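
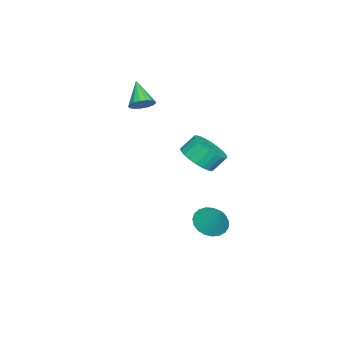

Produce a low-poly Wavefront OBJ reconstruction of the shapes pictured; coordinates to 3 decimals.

v 1.13 2.23 1.591
v 1.854 1.821 2.217
v 1.493 2.401 3.014
v 0.77 2.81 2.389
v 2.05 2.144 2.07
v 1.689 2.724 2.867
v 2.106 2.481 1.85
v 1.745 3.061 2.648
v 2.014 2.779 1.591
v 1.653 3.359 2.389
v 1.787 2.994 1.332
v 1.426 3.574 2.13
v 1.46 3.092 1.113
v 1.099 3.673 1.91
v 1.083 3.06 0.966
v 0.722 3.64 1.763
v 0.713 2.9 0.915
v 0.353 3.481 1.712
v 0.407 2.639 0.966
v 0.046 3.219 1.763
v 0.211 2.316 1.113
v -0.15 2.896 1.91
v 0.155 1.979 1.332
v -0.206 2.559 2.13
v 0.247 1.681 1.591
v -0.114 2.261 2.389
v 0.474 1.466 1.85
v 0.113 2.046 2.648
v 0.801 1.367 2.07
v 0.44 1.948 2.867
v 1.178 1.4 2.217
v 0.817 1.98 3.014
v 1.547 1.559 2.268
v 1.187 2.14 3.065
v -2.874 -2.034 2.73
v -2.364 -1.966 3.234
v -3.886 -2.726 3.85
v -2.541 -1.671 3.255
v -2.795 -1.459 3.157
v -3.067 -1.38 2.961
v -3.295 -1.45 2.712
v -3.426 -1.653 2.467
v -3.431 -1.944 2.283
v -3.309 -2.256 2.201
v -3.087 -2.517 2.24
v -2.816 -2.667 2.392
v -2.559 -2.672 2.621
v -2.374 -2.531 2.875
v -2.303 -2.276 3.096
v -0.757 2.363 -3.91
v -0.03 1.707 -3.875
v -0.083 3.177 -2.63
v 0.12 1.986 -4.132
v 0.118 2.33 -4.35
v -0.036 2.68 -4.492
v -0.314 2.975 -4.533
v -0.668 3.164 -4.467
v -1.038 3.215 -4.304
v -1.36 3.118 -4.073
v -1.577 2.891 -3.814
v -1.653 2.572 -3.571
v -1.573 2.217 -3.387
v -1.353 1.888 -3.293
v -1.029 1.64 -3.306
v -0.659 1.518 -3.424
v -0.305 1.541 -3.625
f 2 1 5
f 2 5 3
f 3 5 6
f 3 6 4
f 5 1 7
f 5 7 6
f 6 7 8
f 6 8 4
f 7 1 9
f 7 9 8
f 8 9 10
f 8 10 4
f 9 1 11
f 9 11 10
f 10 11 12
f 10 12 4
f 11 1 13
f 11 13 12
f 12 13 14
f 12 14 4
f 13 1 15
f 13 15 14
f 14 15 16
f 14 16 4
f 15 1 17
f 15 17 16
f 16 17 18
f 16 18 4
f 17 1 19
f 17 19 18
f 18 19 20
f 18 20 4
f 19 1 21
f 19 21 20
f 20 21 22
f 20 22 4
f 21 1 23
f 21 23 22
f 22 23 24
f 22 24 4
f 23 1 25
f 23 25 24
f 24 25 26
f 24 26 4
f 25 1 27
f 25 27 26
f 26 27 28
f 26 28 4
f 27 1 29
f 27 29 28
f 28 29 30
f 28 30 4
f 29 1 31
f 29 31 30
f 30 31 32
f 30 32 4
f 31 1 33
f 31 33 32
f 32 33 34
f 32 34 4
f 33 1 2
f 33 2 34
f 34 2 3
f 34 3 4
f 36 35 38
f 36 38 37
f 38 35 39
f 38 39 37
f 39 35 40
f 39 40 37
f 40 35 41
f 40 41 37
f 41 35 42
f 41 42 37
f 42 35 43
f 42 43 37
f 43 35 44
f 43 44 37
f 44 35 45
f 44 45 37
f 45 35 46
f 45 46 37
f 46 35 47
f 46 47 37
f 47 35 48
f 47 48 37
f 48 35 49
f 48 49 37
f 49 35 36
f 49 36 37
f 51 50 53
f 51 53 52
f 53 50 54
f 53 54 52
f 54 50 55
f 54 55 52
f 55 50 56
f 55 56 52
f 56 50 57
f 56 57 52
f 57 50 58
f 57 58 52
f 58 50 59
f 58 59 52
f 59 50 60
f 59 60 52
f 60 50 61
f 60 61 52
f 61 50 62
f 61 62 52
f 62 50 63
f 62 63 52
f 63 50 64
f 63 64 52
f 64 50 65
f 64 65 52
f 65 50 66
f 65 66 52
f 66 50 51
f 66 51 52



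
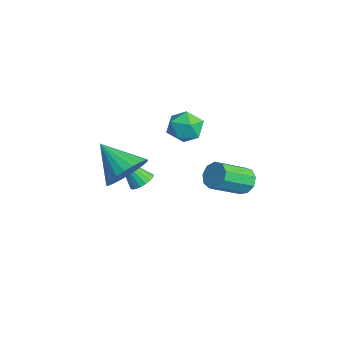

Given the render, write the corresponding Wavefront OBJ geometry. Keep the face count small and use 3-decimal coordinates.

v 0.736 2.555 -3.635
v 1.029 2.257 -4.222
v 1.417 0.767 -3.271
v 1.124 1.065 -2.685
v 1.371 2.507 -3.971
v 1.76 1.016 -3.02
v 1.416 2.779 -3.563
v 1.805 1.289 -2.612
v 1.143 2.946 -3.189
v 1.532 1.456 -2.238
v 0.679 2.931 -3.024
v 1.068 1.44 -2.073
v 0.242 2.739 -3.145
v 0.63 1.249 -2.194
v 0.036 2.462 -3.496
v 0.424 0.972 -2.545
v 0.157 2.228 -3.912
v 0.545 0.738 -2.961
v 0.549 2.147 -4.199
v 0.938 0.657 -3.248
v -0.439 1.091 -0.249
v 0.057 0.349 -0.048
v -1.317 0.271 -1.112
v -0.821 -0.471 -0.911
v -1.342 -0.081 -0.268
v -0.799 0.427 0.265
v -0.461 0.193 -1.425
v 0.082 0.701 -0.892
v 0.043 -0.206 -0.775
v -0.501 -0.375 -0.059
v -0.759 0.995 -1.101
v -1.303 0.826 -0.385
v 2.632 -3.175 -0.612
v 3.103 -2.763 0.255
v 1.328 -3.965 0.472
v 2.836 -2.458 0.155
v 2.537 -2.263 -0.062
v 2.253 -2.206 -0.362
v 2.026 -2.298 -0.701
v 1.892 -2.522 -1.026
v 1.87 -2.847 -1.288
v 1.964 -3.221 -1.447
v 2.16 -3.588 -1.479
v 2.428 -3.893 -1.379
v 2.726 -4.088 -1.163
v 3.01 -4.144 -0.862
v 3.237 -4.053 -0.523
v 3.371 -3.829 -0.198
v 3.393 -3.504 0.064
v 3.299 -3.13 0.223
v 0.649 -1.989 -2.779
v 1.209 -1.976 -2.538
v 0.051 -2.911 -1.341
v 1.096 -1.749 -2.44
v 0.894 -1.57 -2.409
v 0.644 -1.474 -2.451
v 0.394 -1.48 -2.558
v 0.195 -1.587 -2.709
v 0.086 -1.773 -2.874
v 0.088 -2.002 -3.02
v 0.202 -2.228 -3.118
v 0.403 -2.407 -3.149
v 0.654 -2.503 -3.107
v 0.903 -2.497 -3
v 1.102 -2.391 -2.849
v 1.211 -2.205 -2.684
f 2 1 5
f 2 5 3
f 3 5 6
f 3 6 4
f 5 1 7
f 5 7 6
f 6 7 8
f 6 8 4
f 7 1 9
f 7 9 8
f 8 9 10
f 8 10 4
f 9 1 11
f 9 11 10
f 10 11 12
f 10 12 4
f 11 1 13
f 11 13 12
f 12 13 14
f 12 14 4
f 13 1 15
f 13 15 14
f 14 15 16
f 14 16 4
f 15 1 17
f 15 17 16
f 16 17 18
f 16 18 4
f 17 1 19
f 17 19 18
f 18 19 20
f 18 20 4
f 19 1 2
f 19 2 20
f 20 2 3
f 20 3 4
f 21 32 26
f 21 26 22
f 21 22 28
f 21 28 31
f 21 31 32
f 22 26 30
f 26 32 25
f 32 31 23
f 31 28 27
f 28 22 29
f 24 30 25
f 24 25 23
f 24 23 27
f 24 27 29
f 24 29 30
f 25 30 26
f 23 25 32
f 27 23 31
f 29 27 28
f 30 29 22
f 34 33 36
f 34 36 35
f 36 33 37
f 36 37 35
f 37 33 38
f 37 38 35
f 38 33 39
f 38 39 35
f 39 33 40
f 39 40 35
f 40 33 41
f 40 41 35
f 41 33 42
f 41 42 35
f 42 33 43
f 42 43 35
f 43 33 44
f 43 44 35
f 44 33 45
f 44 45 35
f 45 33 46
f 45 46 35
f 46 33 47
f 46 47 35
f 47 33 48
f 47 48 35
f 48 33 49
f 48 49 35
f 49 33 50
f 49 50 35
f 50 33 34
f 50 34 35
f 52 51 54
f 52 54 53
f 54 51 55
f 54 55 53
f 55 51 56
f 55 56 53
f 56 51 57
f 56 57 53
f 57 51 58
f 57 58 53
f 58 51 59
f 58 59 53
f 59 51 60
f 59 60 53
f 60 51 61
f 60 61 53
f 61 51 62
f 61 62 53
f 62 51 63
f 62 63 53
f 63 51 64
f 63 64 53
f 64 51 65
f 64 65 53
f 65 51 66
f 65 66 53
f 66 51 52
f 66 52 53



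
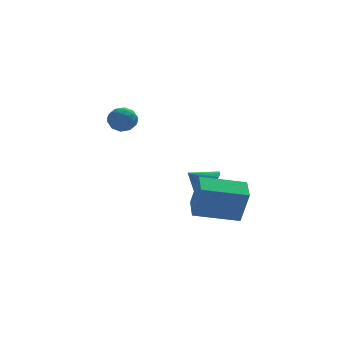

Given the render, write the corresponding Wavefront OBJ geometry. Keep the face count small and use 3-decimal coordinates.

v 1.902 -1.408 -0.577
v 2.172 -1.78 0.851
v 1.994 -0.333 -0.314
v 2.264 -0.706 1.114
v 3.696 -1.474 -0.934
v 3.966 -1.847 0.494
v 3.788 -0.4 -0.671
v 4.058 -0.772 0.757
v -0.332 4.441 2.882
v 0.279 4.282 3.041
v -0.399 3.578 2.279
v 0.212 3.419 2.438
v -0.26 3.389 2.887
v -0.218 3.922 3.259
v 0.098 3.938 2.061
v 0.14 4.471 2.433
v 0.546 3.971 2.534
v 0.324 3.632 3.044
v -0.444 4.228 2.276
v -0.666 3.889 2.786
v -0.021 4.437 3.014
v -0.099 3.423 2.306
v -0.377 3.405 2.57
v -0.017 3.311 2.663
v -0.313 4.226 3.143
v 0.047 4.132 3.236
v -0.27 3.607 3.146
v -0.167 3.728 2.084
v 0.193 3.634 2.177
v -0.103 4.549 2.657
v 0.257 4.455 2.75
v 0.15 4.253 2.174
v 0.495 4.161 2.81
v 0.456 3.654 2.455
v 0.389 3.959 2.233
v 0.413 4.272 2.452
v 0.365 3.962 3.11
v 0.326 3.454 2.756
v 0.049 3.437 3.019
v 0.073 3.75 3.238
v 0.522 3.779 2.812
v -0.446 4.406 2.564
v -0.485 3.898 2.21
v -0.193 4.11 2.082
v -0.169 4.423 2.301
v -0.576 4.206 2.865
v -0.615 3.699 2.51
v -0.533 3.588 2.868
v -0.509 3.901 3.087
v -0.642 4.081 2.508
v 3.244 3.391 -0.814
v 3.617 2.934 -0.289
v 2.456 3.469 -0.186
v 3.713 3.214 -0.203
v 3.737 3.522 -0.211
v 3.686 3.809 -0.31
v 3.568 4.033 -0.486
v 3.401 4.159 -0.712
v 3.209 4.168 -0.953
v 3.023 4.059 -1.173
v 2.87 3.848 -1.339
v 2.775 3.568 -1.424
v 2.751 3.261 -1.417
v 2.801 2.974 -1.318
v 2.92 2.75 -1.142
v 3.087 2.624 -0.916
v 3.279 2.614 -0.674
v 3.465 2.723 -0.454
f 2 4 1
f 5 2 1
f 1 4 3
f 3 5 1
f 2 8 4
f 6 2 5
f 6 8 2
f 4 8 3
f 7 5 3
f 3 8 7
f 7 6 5
f 8 6 7
f 9 46 25
f 46 20 49
f 25 49 14
f 46 49 25
f 9 25 21
f 25 14 26
f 21 26 10
f 25 26 21
f 9 21 30
f 21 10 31
f 30 31 16
f 21 31 30
f 9 30 42
f 30 16 45
f 42 45 19
f 30 45 42
f 9 42 46
f 42 19 50
f 46 50 20
f 42 50 46
f 10 26 37
f 26 14 40
f 37 40 18
f 26 40 37
f 14 49 27
f 49 20 48
f 27 48 13
f 49 48 27
f 20 50 47
f 50 19 43
f 47 43 11
f 50 43 47
f 19 45 44
f 45 16 32
f 44 32 15
f 45 32 44
f 16 31 36
f 31 10 33
f 36 33 17
f 31 33 36
f 12 38 24
f 38 18 39
f 24 39 13
f 38 39 24
f 12 24 22
f 24 13 23
f 22 23 11
f 24 23 22
f 12 22 29
f 22 11 28
f 29 28 15
f 22 28 29
f 12 29 34
f 29 15 35
f 34 35 17
f 29 35 34
f 12 34 38
f 34 17 41
f 38 41 18
f 34 41 38
f 13 39 27
f 39 18 40
f 27 40 14
f 39 40 27
f 11 23 47
f 23 13 48
f 47 48 20
f 23 48 47
f 15 28 44
f 28 11 43
f 44 43 19
f 28 43 44
f 17 35 36
f 35 15 32
f 36 32 16
f 35 32 36
f 18 41 37
f 41 17 33
f 37 33 10
f 41 33 37
f 52 51 54
f 52 54 53
f 54 51 55
f 54 55 53
f 55 51 56
f 55 56 53
f 56 51 57
f 56 57 53
f 57 51 58
f 57 58 53
f 58 51 59
f 58 59 53
f 59 51 60
f 59 60 53
f 60 51 61
f 60 61 53
f 61 51 62
f 61 62 53
f 62 51 63
f 62 63 53
f 63 51 64
f 63 64 53
f 64 51 65
f 64 65 53
f 65 51 66
f 65 66 53
f 66 51 67
f 66 67 53
f 67 51 68
f 67 68 53
f 68 51 52
f 68 52 53



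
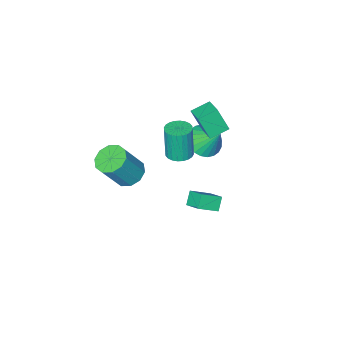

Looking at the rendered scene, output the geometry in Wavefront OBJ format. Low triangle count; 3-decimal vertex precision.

v -0.1 -2.01 0.767
v 0.624 -1.724 0.826
v 0.543 -1.944 2.873
v -0.18 -2.23 2.813
v 0.458 -1.47 0.847
v 0.377 -1.69 2.893
v 0.207 -1.298 0.855
v 0.126 -1.518 2.902
v -0.091 -1.235 0.85
v -0.172 -1.454 2.897
v -0.39 -1.289 0.833
v -0.47 -1.509 2.879
v -0.644 -1.453 0.805
v -0.725 -1.673 2.852
v -0.816 -1.702 0.771
v -0.897 -1.922 2.818
v -0.879 -1.998 0.737
v -0.96 -2.218 2.784
v -0.823 -2.296 0.707
v -0.904 -2.516 2.754
v -0.657 -2.55 0.687
v -0.738 -2.77 2.733
v -0.406 -2.722 0.678
v -0.487 -2.942 2.725
v -0.108 -2.786 0.683
v -0.189 -3.005 2.73
v 0.19 -2.731 0.701
v 0.11 -2.951 2.747
v 0.445 -2.567 0.728
v 0.364 -2.787 2.775
v 0.617 -2.318 0.762
v 0.536 -2.538 2.809
v 0.68 -2.022 0.796
v 0.599 -2.242 2.843
v -0.6 0.067 -1.526
v 0.503 -0.332 -0.879
v -0.565 1.097 -0.952
v 0.539 0.698 -0.304
v -0.079 0.422 -2.196
v 1.025 0.023 -1.548
v -0.043 1.452 -1.621
v 1.06 1.053 -0.974
v -2.654 -3.002 -0.462
v -1.909 -3.59 0.095
v -2.846 -1.878 0.982
v -1.659 -3.299 -0.098
v -1.561 -2.963 -0.346
v -1.628 -2.634 -0.612
v -1.852 -2.36 -0.855
v -2.198 -2.184 -1.039
v -2.614 -2.133 -1.134
v -3.035 -2.214 -1.127
v -3.398 -2.415 -1.019
v -3.648 -2.705 -0.826
v -3.747 -3.041 -0.577
v -3.679 -3.371 -0.311
v -3.455 -3.645 -0.068
v -3.109 -3.821 0.115
v -2.694 -3.872 0.211
v -2.272 -3.791 0.204
v 3.387 -1.911 1.356
v 3.876 -2.662 1.012
v 4.983 -2.779 2.84
v 4.493 -2.029 3.184
v 4.171 -2.168 0.865
v 5.277 -2.286 2.693
v 4.166 -1.576 0.906
v 5.272 -1.694 2.734
v 3.863 -1.112 1.119
v 4.97 -1.23 2.947
v 3.379 -0.954 1.422
v 4.485 -1.071 3.25
v 2.897 -1.161 1.7
v 4.004 -1.278 3.528
v 2.603 -1.654 1.847
v 3.709 -1.772 3.675
v 2.608 -2.246 1.806
v 3.714 -2.364 3.634
v 2.91 -2.71 1.593
v 4.017 -2.828 3.421
v 3.395 -2.869 1.29
v 4.501 -2.986 3.118
v -3.131 -2.134 1.778
v -2.779 -2.768 3.238
v -2.719 -0.97 2.185
v -2.367 -1.604 3.645
v -2.013 -2.396 1.395
v -1.661 -3.03 2.855
v -1.601 -1.232 1.802
v -1.249 -1.866 3.262
f 2 1 5
f 2 5 3
f 3 5 6
f 3 6 4
f 5 1 7
f 5 7 6
f 6 7 8
f 6 8 4
f 7 1 9
f 7 9 8
f 8 9 10
f 8 10 4
f 9 1 11
f 9 11 10
f 10 11 12
f 10 12 4
f 11 1 13
f 11 13 12
f 12 13 14
f 12 14 4
f 13 1 15
f 13 15 14
f 14 15 16
f 14 16 4
f 15 1 17
f 15 17 16
f 16 17 18
f 16 18 4
f 17 1 19
f 17 19 18
f 18 19 20
f 18 20 4
f 19 1 21
f 19 21 20
f 20 21 22
f 20 22 4
f 21 1 23
f 21 23 22
f 22 23 24
f 22 24 4
f 23 1 25
f 23 25 24
f 24 25 26
f 24 26 4
f 25 1 27
f 25 27 26
f 26 27 28
f 26 28 4
f 27 1 29
f 27 29 28
f 28 29 30
f 28 30 4
f 29 1 31
f 29 31 30
f 30 31 32
f 30 32 4
f 31 1 33
f 31 33 32
f 32 33 34
f 32 34 4
f 33 1 2
f 33 2 34
f 34 2 3
f 34 3 4
f 36 38 35
f 39 36 35
f 35 38 37
f 37 39 35
f 36 42 38
f 40 36 39
f 40 42 36
f 38 42 37
f 41 39 37
f 37 42 41
f 41 40 39
f 42 40 41
f 44 43 46
f 44 46 45
f 46 43 47
f 46 47 45
f 47 43 48
f 47 48 45
f 48 43 49
f 48 49 45
f 49 43 50
f 49 50 45
f 50 43 51
f 50 51 45
f 51 43 52
f 51 52 45
f 52 43 53
f 52 53 45
f 53 43 54
f 53 54 45
f 54 43 55
f 54 55 45
f 55 43 56
f 55 56 45
f 56 43 57
f 56 57 45
f 57 43 58
f 57 58 45
f 58 43 59
f 58 59 45
f 59 43 60
f 59 60 45
f 60 43 44
f 60 44 45
f 62 61 65
f 62 65 63
f 63 65 66
f 63 66 64
f 65 61 67
f 65 67 66
f 66 67 68
f 66 68 64
f 67 61 69
f 67 69 68
f 68 69 70
f 68 70 64
f 69 61 71
f 69 71 70
f 70 71 72
f 70 72 64
f 71 61 73
f 71 73 72
f 72 73 74
f 72 74 64
f 73 61 75
f 73 75 74
f 74 75 76
f 74 76 64
f 75 61 77
f 75 77 76
f 76 77 78
f 76 78 64
f 77 61 79
f 77 79 78
f 78 79 80
f 78 80 64
f 79 61 81
f 79 81 80
f 80 81 82
f 80 82 64
f 81 61 62
f 81 62 82
f 82 62 63
f 82 63 64
f 84 86 83
f 87 84 83
f 83 86 85
f 85 87 83
f 84 90 86
f 88 84 87
f 88 90 84
f 86 90 85
f 89 87 85
f 85 90 89
f 89 88 87
f 90 88 89



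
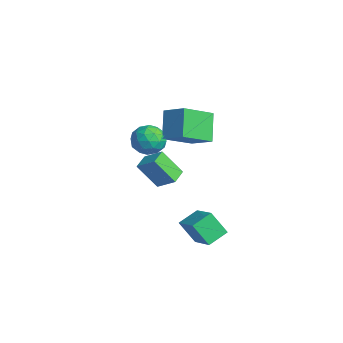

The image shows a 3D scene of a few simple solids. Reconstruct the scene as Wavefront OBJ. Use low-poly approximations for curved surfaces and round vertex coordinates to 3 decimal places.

v 0.996 2.316 0.932
v 1.515 1.515 1.319
v -0.435 1.645 1.461
v 0.084 0.844 1.848
v 0.178 1.775 2.28
v 1.062 2.19 1.952
v 0.018 0.97 0.828
v 0.902 1.385 0.5
v 0.911 0.683 1.255
v 1.01 1.18 2.152
v 0.07 1.98 0.628
v 0.169 2.477 1.525
v 1.381 1.975 1.079
v -0.301 1.185 1.701
v -0.246 1.733 1.955
v 0.059 1.262 2.182
v 1.115 2.371 1.451
v 1.42 1.9 1.678
v 0.634 2.053 2.243
v -0.34 1.26 1.102
v -0.035 0.789 1.329
v 1.021 1.898 0.598
v 1.326 1.427 0.825
v 0.446 1.107 0.537
v 1.331 1.014 1.268
v 0.49 0.62 1.58
v 0.451 0.694 0.98
v 0.971 0.938 0.788
v 1.389 1.307 1.796
v 0.548 0.912 2.107
v 0.603 1.459 2.361
v 1.123 1.703 2.168
v 1.034 0.818 1.758
v 0.532 2.248 0.673
v -0.309 1.853 0.984
v -0.043 1.457 0.612
v 0.477 1.701 0.419
v 0.59 2.54 1.2
v -0.251 2.146 1.512
v 0.109 2.222 1.992
v 0.629 2.466 1.8
v 0.046 2.342 1.022
v 0.624 3.97 0.671
v 1.157 2.121 1.696
v -0.488 4.453 2.121
v 0.044 2.604 3.145
v 1.796 4.676 1.335
v 2.328 2.827 2.359
v 0.683 5.159 2.784
v 1.216 3.31 3.809
v -2.292 3.507 -3.54
v -2.811 2.501 -2.014
v -1.39 4.211 -2.769
v -1.909 3.205 -1.243
v -1.551 2.795 -3.757
v -2.07 1.789 -2.231
v -0.649 3.499 -2.986
v -1.168 2.493 -1.46
v 2.992 2.374 -3.722
v 4.594 2.539 -2.963
v 2.643 3.528 -3.235
v 4.245 3.693 -2.477
v 3.535 3.087 -5.023
v 5.137 3.252 -4.265
v 3.186 4.241 -4.537
v 4.788 4.406 -3.778
f 1 38 17
f 38 12 41
f 17 41 6
f 38 41 17
f 1 17 13
f 17 6 18
f 13 18 2
f 17 18 13
f 1 13 22
f 13 2 23
f 22 23 8
f 13 23 22
f 1 22 34
f 22 8 37
f 34 37 11
f 22 37 34
f 1 34 38
f 34 11 42
f 38 42 12
f 34 42 38
f 2 18 29
f 18 6 32
f 29 32 10
f 18 32 29
f 6 41 19
f 41 12 40
f 19 40 5
f 41 40 19
f 12 42 39
f 42 11 35
f 39 35 3
f 42 35 39
f 11 37 36
f 37 8 24
f 36 24 7
f 37 24 36
f 8 23 28
f 23 2 25
f 28 25 9
f 23 25 28
f 4 30 16
f 30 10 31
f 16 31 5
f 30 31 16
f 4 16 14
f 16 5 15
f 14 15 3
f 16 15 14
f 4 14 21
f 14 3 20
f 21 20 7
f 14 20 21
f 4 21 26
f 21 7 27
f 26 27 9
f 21 27 26
f 4 26 30
f 26 9 33
f 30 33 10
f 26 33 30
f 5 31 19
f 31 10 32
f 19 32 6
f 31 32 19
f 3 15 39
f 15 5 40
f 39 40 12
f 15 40 39
f 7 20 36
f 20 3 35
f 36 35 11
f 20 35 36
f 9 27 28
f 27 7 24
f 28 24 8
f 27 24 28
f 10 33 29
f 33 9 25
f 29 25 2
f 33 25 29
f 44 46 43
f 47 44 43
f 43 46 45
f 45 47 43
f 44 50 46
f 48 44 47
f 48 50 44
f 46 50 45
f 49 47 45
f 45 50 49
f 49 48 47
f 50 48 49
f 52 54 51
f 55 52 51
f 51 54 53
f 53 55 51
f 52 58 54
f 56 52 55
f 56 58 52
f 54 58 53
f 57 55 53
f 53 58 57
f 57 56 55
f 58 56 57
f 60 62 59
f 63 60 59
f 59 62 61
f 61 63 59
f 60 66 62
f 64 60 63
f 64 66 60
f 62 66 61
f 65 63 61
f 61 66 65
f 65 64 63
f 66 64 65



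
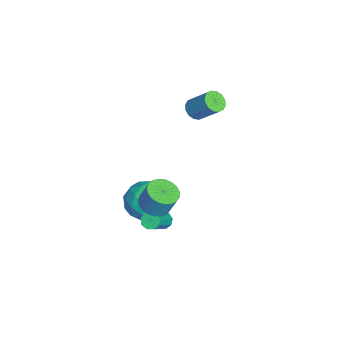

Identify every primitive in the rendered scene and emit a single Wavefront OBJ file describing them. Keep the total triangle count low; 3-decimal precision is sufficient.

v 1.774 1.489 -3.073
v 2.082 1.299 -3.432
v 3.413 0.642 -1.947
v 3.106 0.831 -1.587
v 2.169 1.63 -3.364
v 3.5 0.973 -1.878
v 2.071 1.895 -3.159
v 3.402 1.237 -1.673
v 1.834 1.969 -2.913
v 3.165 1.312 -1.428
v 1.57 1.819 -2.743
v 2.901 1.162 -1.257
v 1.401 1.514 -2.726
v 2.732 0.857 -1.241
v 1.407 1.197 -2.872
v 2.738 0.54 -1.387
v 1.585 1.017 -3.112
v 2.916 0.36 -1.626
v 1.852 1.057 -3.333
v 3.183 0.4 -1.848
v 2.321 1.062 -1.06
v 3.115 0.761 -1.082
v 3.314 1.197 0.138
v 2.519 1.498 0.16
v 3.158 1.09 -1.206
v 3.356 1.525 0.014
v 3.055 1.413 -1.305
v 3.254 1.848 -0.085
v 2.826 1.676 -1.361
v 3.024 2.111 -0.142
v 2.509 1.833 -1.365
v 2.708 2.268 -0.146
v 2.16 1.856 -1.317
v 2.358 2.292 -0.097
v 1.838 1.743 -1.224
v 2.037 2.178 -0.004
v 1.6 1.511 -1.103
v 1.799 1.946 0.117
v 1.487 1.202 -0.974
v 1.685 1.637 0.246
v 1.517 0.869 -0.86
v 1.716 1.304 0.36
v 1.687 0.569 -0.781
v 1.886 1.005 0.439
v 1.966 0.355 -0.749
v 2.165 0.79 0.47
v 2.307 0.263 -0.772
v 2.505 0.698 0.447
v 2.65 0.309 -0.844
v 2.848 0.744 0.375
v 2.936 0.485 -0.954
v 3.134 0.92 0.266
v -4.299 3.471 0.008
v -4.013 3.868 -0.451
v -3.376 4.825 0.773
v -3.661 4.429 1.232
v -4.327 4.005 -0.395
v -3.689 4.963 0.829
v -4.633 4 -0.232
v -3.995 4.958 0.992
v -4.849 3.853 -0.004
v -4.212 4.811 1.22
v -4.918 3.604 0.227
v -4.281 4.561 1.451
v -4.821 3.319 0.399
v -4.183 4.277 1.623
v -4.584 3.075 0.467
v -3.947 4.032 1.691
v -4.271 2.937 0.411
v -3.633 3.895 1.635
v -3.965 2.942 0.248
v -3.327 3.9 1.472
v -3.748 3.089 0.02
v -3.111 4.047 1.244
v -3.679 3.339 -0.211
v -3.042 4.296 1.013
v -3.777 3.623 -0.383
v -3.139 4.581 0.841
v -0.874 1.003 -3.11
v -0.153 1.58 -2.267
v 0.713 -0.1 -3.713
v 1.434 0.477 -2.87
v 0.538 -0.31 -2.492
v -0.443 0.372 -2.12
v 1.003 1.108 -3.86
v 0.022 1.79 -3.488
v 1.007 1.645 -2.73
v 0.72 0.769 -1.885
v -0.16 0.711 -4.095
v -0.447 -0.165 -3.25
v -0.653 1.388 -2.636
v 1.213 0.092 -3.344
v 0.686 -0.371 -3.123
v 1.11 -0.031 -2.627
v -0.824 0.678 -2.549
v -0.4 1.017 -2.053
v 0.007 -0.093 -2.186
v 0.96 0.463 -3.927
v 1.384 0.802 -3.431
v -0.55 1.511 -3.353
v -0.126 1.851 -2.857
v 0.553 1.573 -3.794
v 0.453 1.766 -2.412
v 1.386 1.118 -2.767
v 1.133 1.489 -3.349
v 0.556 1.889 -3.13
v 0.284 1.251 -1.915
v 1.217 0.603 -2.269
v 0.69 0.14 -2.048
v 0.113 0.541 -1.829
v 0.966 1.289 -2.188
v -0.657 0.877 -3.711
v 0.276 0.229 -4.065
v 0.447 0.939 -4.151
v -0.13 1.34 -3.932
v -0.826 0.362 -3.213
v 0.107 -0.286 -3.568
v 0.004 -0.409 -2.85
v -0.573 -0.009 -2.631
v -0.406 0.191 -3.792
f 2 1 5
f 2 5 3
f 3 5 6
f 3 6 4
f 5 1 7
f 5 7 6
f 6 7 8
f 6 8 4
f 7 1 9
f 7 9 8
f 8 9 10
f 8 10 4
f 9 1 11
f 9 11 10
f 10 11 12
f 10 12 4
f 11 1 13
f 11 13 12
f 12 13 14
f 12 14 4
f 13 1 15
f 13 15 14
f 14 15 16
f 14 16 4
f 15 1 17
f 15 17 16
f 16 17 18
f 16 18 4
f 17 1 19
f 17 19 18
f 18 19 20
f 18 20 4
f 19 1 2
f 19 2 20
f 20 2 3
f 20 3 4
f 22 21 25
f 22 25 23
f 23 25 26
f 23 26 24
f 25 21 27
f 25 27 26
f 26 27 28
f 26 28 24
f 27 21 29
f 27 29 28
f 28 29 30
f 28 30 24
f 29 21 31
f 29 31 30
f 30 31 32
f 30 32 24
f 31 21 33
f 31 33 32
f 32 33 34
f 32 34 24
f 33 21 35
f 33 35 34
f 34 35 36
f 34 36 24
f 35 21 37
f 35 37 36
f 36 37 38
f 36 38 24
f 37 21 39
f 37 39 38
f 38 39 40
f 38 40 24
f 39 21 41
f 39 41 40
f 40 41 42
f 40 42 24
f 41 21 43
f 41 43 42
f 42 43 44
f 42 44 24
f 43 21 45
f 43 45 44
f 44 45 46
f 44 46 24
f 45 21 47
f 45 47 46
f 46 47 48
f 46 48 24
f 47 21 49
f 47 49 48
f 48 49 50
f 48 50 24
f 49 21 51
f 49 51 50
f 50 51 52
f 50 52 24
f 51 21 22
f 51 22 52
f 52 22 23
f 52 23 24
f 54 53 57
f 54 57 55
f 55 57 58
f 55 58 56
f 57 53 59
f 57 59 58
f 58 59 60
f 58 60 56
f 59 53 61
f 59 61 60
f 60 61 62
f 60 62 56
f 61 53 63
f 61 63 62
f 62 63 64
f 62 64 56
f 63 53 65
f 63 65 64
f 64 65 66
f 64 66 56
f 65 53 67
f 65 67 66
f 66 67 68
f 66 68 56
f 67 53 69
f 67 69 68
f 68 69 70
f 68 70 56
f 69 53 71
f 69 71 70
f 70 71 72
f 70 72 56
f 71 53 73
f 71 73 72
f 72 73 74
f 72 74 56
f 73 53 75
f 73 75 74
f 74 75 76
f 74 76 56
f 75 53 77
f 75 77 76
f 76 77 78
f 76 78 56
f 77 53 54
f 77 54 78
f 78 54 55
f 78 55 56
f 79 116 95
f 116 90 119
f 95 119 84
f 116 119 95
f 79 95 91
f 95 84 96
f 91 96 80
f 95 96 91
f 79 91 100
f 91 80 101
f 100 101 86
f 91 101 100
f 79 100 112
f 100 86 115
f 112 115 89
f 100 115 112
f 79 112 116
f 112 89 120
f 116 120 90
f 112 120 116
f 80 96 107
f 96 84 110
f 107 110 88
f 96 110 107
f 84 119 97
f 119 90 118
f 97 118 83
f 119 118 97
f 90 120 117
f 120 89 113
f 117 113 81
f 120 113 117
f 89 115 114
f 115 86 102
f 114 102 85
f 115 102 114
f 86 101 106
f 101 80 103
f 106 103 87
f 101 103 106
f 82 108 94
f 108 88 109
f 94 109 83
f 108 109 94
f 82 94 92
f 94 83 93
f 92 93 81
f 94 93 92
f 82 92 99
f 92 81 98
f 99 98 85
f 92 98 99
f 82 99 104
f 99 85 105
f 104 105 87
f 99 105 104
f 82 104 108
f 104 87 111
f 108 111 88
f 104 111 108
f 83 109 97
f 109 88 110
f 97 110 84
f 109 110 97
f 81 93 117
f 93 83 118
f 117 118 90
f 93 118 117
f 85 98 114
f 98 81 113
f 114 113 89
f 98 113 114
f 87 105 106
f 105 85 102
f 106 102 86
f 105 102 106
f 88 111 107
f 111 87 103
f 107 103 80
f 111 103 107



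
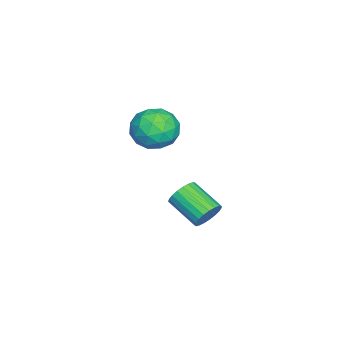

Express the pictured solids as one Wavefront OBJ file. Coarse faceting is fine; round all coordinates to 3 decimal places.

v -1.837 1.273 2.513
v -1.337 1.12 1.65
v -3.083 0.38 1.95
v -2.583 0.227 1.087
v -2.256 -0.198 1.942
v -1.486 0.353 2.29
v -2.934 1.147 1.31
v -2.164 1.698 1.658
v -2.015 1.041 0.906
v -1.596 0.21 1.297
v -2.824 1.29 2.303
v -2.405 0.459 2.694
v -1.477 1.275 2.131
v -2.943 0.225 1.469
v -2.751 -0.025 1.972
v -2.457 -0.115 1.464
v -1.565 0.824 2.507
v -1.271 0.734 2
v -1.812 -0.041 2.171
v -3.149 0.766 1.6
v -2.855 0.676 1.093
v -1.963 1.615 2.136
v -1.669 1.525 1.628
v -2.608 1.541 1.429
v -1.582 1.138 1.187
v -2.315 0.614 0.855
v -2.521 1.154 0.987
v -2.068 1.479 1.191
v -1.336 0.65 1.416
v -2.068 0.125 1.085
v -1.876 -0.125 1.588
v -1.424 0.2 1.792
v -1.734 0.604 0.979
v -2.352 1.375 2.515
v -3.084 0.85 2.184
v -2.996 1.3 1.808
v -2.544 1.625 2.012
v -2.105 0.886 2.745
v -2.838 0.362 2.413
v -2.352 0.021 2.409
v -1.899 0.346 2.613
v -2.686 0.896 2.621
v -2.481 2.747 -2.927
v -2.233 2.335 -3.408
v -2.911 1.141 -2.733
v -3.159 1.553 -2.253
v -2.028 2.329 -3.213
v -2.706 1.134 -2.539
v -1.901 2.395 -2.969
v -2.579 1.2 -2.295
v -1.875 2.521 -2.718
v -2.553 1.327 -2.044
v -1.953 2.687 -2.503
v -2.631 1.493 -1.828
v -2.123 2.864 -2.361
v -2.801 1.669 -1.687
v -2.354 3.02 -2.317
v -3.032 1.825 -1.643
v -2.608 3.129 -2.379
v -3.286 1.934 -1.704
v -2.84 3.172 -2.535
v -3.517 1.977 -1.861
v -3.009 3.142 -2.76
v -3.687 1.947 -2.085
v -3.087 3.043 -3.013
v -3.765 1.849 -2.338
v -3.061 2.893 -3.251
v -3.739 1.699 -2.577
v -2.934 2.718 -3.434
v -3.612 1.524 -2.759
v -2.729 2.548 -3.528
v -3.407 1.354 -2.854
v -2.481 2.413 -3.519
v -3.159 1.218 -2.845
f 1 38 17
f 38 12 41
f 17 41 6
f 38 41 17
f 1 17 13
f 17 6 18
f 13 18 2
f 17 18 13
f 1 13 22
f 13 2 23
f 22 23 8
f 13 23 22
f 1 22 34
f 22 8 37
f 34 37 11
f 22 37 34
f 1 34 38
f 34 11 42
f 38 42 12
f 34 42 38
f 2 18 29
f 18 6 32
f 29 32 10
f 18 32 29
f 6 41 19
f 41 12 40
f 19 40 5
f 41 40 19
f 12 42 39
f 42 11 35
f 39 35 3
f 42 35 39
f 11 37 36
f 37 8 24
f 36 24 7
f 37 24 36
f 8 23 28
f 23 2 25
f 28 25 9
f 23 25 28
f 4 30 16
f 30 10 31
f 16 31 5
f 30 31 16
f 4 16 14
f 16 5 15
f 14 15 3
f 16 15 14
f 4 14 21
f 14 3 20
f 21 20 7
f 14 20 21
f 4 21 26
f 21 7 27
f 26 27 9
f 21 27 26
f 4 26 30
f 26 9 33
f 30 33 10
f 26 33 30
f 5 31 19
f 31 10 32
f 19 32 6
f 31 32 19
f 3 15 39
f 15 5 40
f 39 40 12
f 15 40 39
f 7 20 36
f 20 3 35
f 36 35 11
f 20 35 36
f 9 27 28
f 27 7 24
f 28 24 8
f 27 24 28
f 10 33 29
f 33 9 25
f 29 25 2
f 33 25 29
f 44 43 47
f 44 47 45
f 45 47 48
f 45 48 46
f 47 43 49
f 47 49 48
f 48 49 50
f 48 50 46
f 49 43 51
f 49 51 50
f 50 51 52
f 50 52 46
f 51 43 53
f 51 53 52
f 52 53 54
f 52 54 46
f 53 43 55
f 53 55 54
f 54 55 56
f 54 56 46
f 55 43 57
f 55 57 56
f 56 57 58
f 56 58 46
f 57 43 59
f 57 59 58
f 58 59 60
f 58 60 46
f 59 43 61
f 59 61 60
f 60 61 62
f 60 62 46
f 61 43 63
f 61 63 62
f 62 63 64
f 62 64 46
f 63 43 65
f 63 65 64
f 64 65 66
f 64 66 46
f 65 43 67
f 65 67 66
f 66 67 68
f 66 68 46
f 67 43 69
f 67 69 68
f 68 69 70
f 68 70 46
f 69 43 71
f 69 71 70
f 70 71 72
f 70 72 46
f 71 43 73
f 71 73 72
f 72 73 74
f 72 74 46
f 73 43 44
f 73 44 74
f 74 44 45
f 74 45 46



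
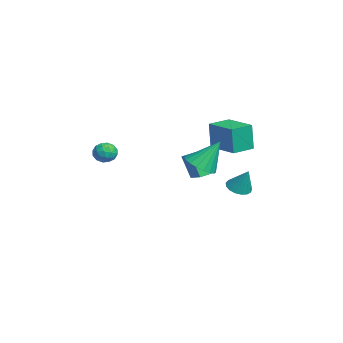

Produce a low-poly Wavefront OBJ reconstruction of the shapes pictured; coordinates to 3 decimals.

v 2.765 3.04 -0.431
v 3.398 3.077 -0.702
v 3.275 3.44 0.811
v 3.274 3.38 -0.749
v 3.034 3.604 -0.723
v 2.732 3.7 -0.629
v 2.437 3.644 -0.491
v 2.218 3.45 -0.338
v 2.124 3.162 -0.207
v 2.177 2.846 -0.127
v 2.365 2.574 -0.116
v 2.644 2.409 -0.178
v 2.952 2.389 -0.297
v 3.216 2.518 -0.447
v 3.377 2.766 -0.594
v -4.274 3.592 0.032
v -4.337 3.497 1.688
v -2.642 4.577 0.151
v -2.705 4.482 1.807
v -3.575 2.438 -0.007
v -3.638 2.343 1.649
v -1.943 3.423 0.112
v -2.006 3.328 1.768
v -4.002 1.435 -2.373
v -4.403 0.981 -0.947
v -4.431 2.259 -2.232
v -4.832 1.805 -0.805
v -3.108 1.835 -1.995
v -3.509 1.381 -0.568
v -3.537 2.659 -1.853
v -3.938 2.205 -0.427
v -0.137 -2.717 1.264
v 0.371 -2.995 0.901
v -0.671 -3.685 1.259
v -0.163 -3.963 0.896
v -0.059 -3.783 1.547
v 0.271 -3.184 1.55
v -0.571 -3.496 0.61
v -0.241 -2.897 0.613
v 0.103 -3.477 0.497
v 0.419 -3.654 1.076
v -0.719 -3.026 1.084
v -0.403 -3.203 1.663
v 0.164 -2.771 1.083
v -0.464 -3.909 1.077
v -0.403 -3.803 1.46
v -0.104 -3.967 1.247
v 0.105 -2.882 1.464
v 0.404 -3.045 1.251
v 0.151 -3.508 1.631
v -0.704 -3.635 0.909
v -0.405 -3.798 0.696
v -0.196 -2.713 0.913
v 0.103 -2.877 0.7
v -0.451 -3.172 0.529
v 0.305 -3.217 0.632
v -0.009 -3.787 0.629
v -0.249 -3.512 0.461
v -0.055 -3.16 0.463
v 0.491 -3.322 0.973
v 0.177 -3.891 0.97
v 0.238 -3.785 1.353
v 0.432 -3.433 1.354
v 0.333 -3.605 0.735
v -0.477 -2.789 1.19
v -0.791 -3.358 1.187
v -0.732 -3.247 0.806
v -0.538 -2.895 0.807
v -0.291 -2.893 1.531
v -0.605 -3.463 1.528
v -0.245 -3.52 1.697
v -0.051 -3.168 1.699
v -0.633 -3.075 1.425
v -0.122 1.461 0.039
v 0.417 2.12 -0.383
v -0.138 2.499 1.641
v 0.024 2.249 -0.471
v -0.398 2.223 -0.458
v -0.765 2.045 -0.346
v -1.005 1.752 -0.158
v -1.07 1.401 0.068
v -0.948 1.062 0.289
v -0.662 0.802 0.46
v -0.269 0.672 0.548
v 0.153 0.699 0.535
v 0.52 0.876 0.423
v 0.76 1.17 0.235
v 0.825 1.52 0.009
v 0.703 1.859 -0.212
f 2 1 4
f 2 4 3
f 4 1 5
f 4 5 3
f 5 1 6
f 5 6 3
f 6 1 7
f 6 7 3
f 7 1 8
f 7 8 3
f 8 1 9
f 8 9 3
f 9 1 10
f 9 10 3
f 10 1 11
f 10 11 3
f 11 1 12
f 11 12 3
f 12 1 13
f 12 13 3
f 13 1 14
f 13 14 3
f 14 1 15
f 14 15 3
f 15 1 2
f 15 2 3
f 17 19 16
f 20 17 16
f 16 19 18
f 18 20 16
f 17 23 19
f 21 17 20
f 21 23 17
f 19 23 18
f 22 20 18
f 18 23 22
f 22 21 20
f 23 21 22
f 25 27 24
f 28 25 24
f 24 27 26
f 26 28 24
f 25 31 27
f 29 25 28
f 29 31 25
f 27 31 26
f 30 28 26
f 26 31 30
f 30 29 28
f 31 29 30
f 32 69 48
f 69 43 72
f 48 72 37
f 69 72 48
f 32 48 44
f 48 37 49
f 44 49 33
f 48 49 44
f 32 44 53
f 44 33 54
f 53 54 39
f 44 54 53
f 32 53 65
f 53 39 68
f 65 68 42
f 53 68 65
f 32 65 69
f 65 42 73
f 69 73 43
f 65 73 69
f 33 49 60
f 49 37 63
f 60 63 41
f 49 63 60
f 37 72 50
f 72 43 71
f 50 71 36
f 72 71 50
f 43 73 70
f 73 42 66
f 70 66 34
f 73 66 70
f 42 68 67
f 68 39 55
f 67 55 38
f 68 55 67
f 39 54 59
f 54 33 56
f 59 56 40
f 54 56 59
f 35 61 47
f 61 41 62
f 47 62 36
f 61 62 47
f 35 47 45
f 47 36 46
f 45 46 34
f 47 46 45
f 35 45 52
f 45 34 51
f 52 51 38
f 45 51 52
f 35 52 57
f 52 38 58
f 57 58 40
f 52 58 57
f 35 57 61
f 57 40 64
f 61 64 41
f 57 64 61
f 36 62 50
f 62 41 63
f 50 63 37
f 62 63 50
f 34 46 70
f 46 36 71
f 70 71 43
f 46 71 70
f 38 51 67
f 51 34 66
f 67 66 42
f 51 66 67
f 40 58 59
f 58 38 55
f 59 55 39
f 58 55 59
f 41 64 60
f 64 40 56
f 60 56 33
f 64 56 60
f 75 74 77
f 75 77 76
f 77 74 78
f 77 78 76
f 78 74 79
f 78 79 76
f 79 74 80
f 79 80 76
f 80 74 81
f 80 81 76
f 81 74 82
f 81 82 76
f 82 74 83
f 82 83 76
f 83 74 84
f 83 84 76
f 84 74 85
f 84 85 76
f 85 74 86
f 85 86 76
f 86 74 87
f 86 87 76
f 87 74 88
f 87 88 76
f 88 74 89
f 88 89 76
f 89 74 75
f 89 75 76



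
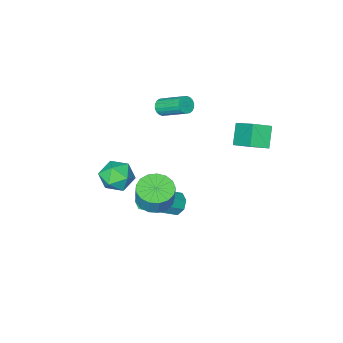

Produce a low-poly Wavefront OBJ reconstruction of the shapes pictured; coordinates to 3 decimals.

v 1.983 -1.104 0.83
v 2.556 -0.336 0.549
v 2.704 -2.044 -0.269
v 3.277 -1.276 -0.55
v 3.408 -1.694 0.347
v 2.962 -1.114 1.027
v 2.298 -1.266 -0.747
v 1.852 -0.686 -0.067
v 2.751 -0.436 -0.425
v 3.437 -0.701 0.251
v 1.823 -1.679 0.029
v 2.509 -1.944 0.705
v 1.324 0.233 -1.27
v 2.084 0.802 -1.551
v 2.256 1.135 -0.411
v 1.496 0.567 -0.13
v 1.71 1.091 -1.579
v 1.882 1.424 -0.439
v 1.247 1.184 -1.536
v 1.419 1.517 -0.397
v 0.802 1.059 -1.432
v 0.974 1.392 -0.293
v 0.476 0.745 -1.291
v 0.649 1.078 -0.152
v 0.345 0.313 -1.145
v 0.517 0.647 -0.006
v 0.438 -0.136 -1.028
v 0.61 0.197 0.112
v 0.734 -0.501 -0.966
v 0.906 -0.168 0.174
v 1.165 -0.698 -0.973
v 1.337 -0.364 0.166
v 1.632 -0.681 -1.049
v 1.804 -0.348 0.091
v 2.029 -0.455 -1.175
v 2.201 -0.122 -0.035
v 2.264 -0.071 -1.323
v 2.437 0.262 -0.183
v 2.284 0.382 -1.459
v 2.457 0.716 -0.319
v -2.831 1.302 3.377
v -2.726 2.809 4.444
v -3.748 1.638 2.992
v -3.643 3.146 4.059
v -2.197 1.934 2.421
v -2.092 3.442 3.488
v -3.114 2.271 2.036
v -3.009 3.778 3.103
v -0.514 -0.515 -3.352
v -0.093 -0.453 -3.945
v 1.695 -0.684 -2.701
v 1.274 -0.745 -2.108
v -0.197 0.04 -3.705
v 1.591 -0.19 -2.461
v -0.486 0.209 -3.257
v 1.301 -0.022 -2.014
v -0.792 -0.047 -2.866
v 0.996 -0.277 -1.622
v -0.935 -0.576 -2.759
v 0.853 -0.807 -1.515
v -0.831 -1.07 -2.999
v 0.957 -1.3 -1.755
v -0.541 -1.238 -3.446
v 1.246 -1.469 -2.203
v -0.236 -0.983 -3.838
v 1.552 -1.213 -2.594
v -1.751 -3.524 1.732
v -1.535 -3.749 2.172
v -2.012 -2.302 3.149
v -2.229 -2.076 2.708
v -1.351 -3.626 2.079
v -1.828 -2.179 3.056
v -1.246 -3.482 1.917
v -1.723 -2.035 2.894
v -1.241 -3.347 1.719
v -1.718 -1.9 2.695
v -1.338 -3.246 1.523
v -1.815 -1.799 2.5
v -1.516 -3.201 1.368
v -1.993 -1.754 2.345
v -1.741 -3.219 1.286
v -2.218 -1.772 2.262
v -1.968 -3.298 1.291
v -2.445 -1.851 2.268
v -2.152 -3.421 1.384
v -2.629 -1.974 2.361
v -2.257 -3.565 1.546
v -2.734 -2.118 2.523
v -2.262 -3.7 1.745
v -2.739 -2.253 2.721
v -2.165 -3.801 1.94
v -2.642 -2.354 2.917
v -1.987 -3.846 2.095
v -2.464 -2.399 3.072
v -1.762 -3.828 2.178
v -2.239 -2.381 3.154
f 1 12 6
f 1 6 2
f 1 2 8
f 1 8 11
f 1 11 12
f 2 6 10
f 6 12 5
f 12 11 3
f 11 8 7
f 8 2 9
f 4 10 5
f 4 5 3
f 4 3 7
f 4 7 9
f 4 9 10
f 5 10 6
f 3 5 12
f 7 3 11
f 9 7 8
f 10 9 2
f 14 13 17
f 14 17 15
f 15 17 18
f 15 18 16
f 17 13 19
f 17 19 18
f 18 19 20
f 18 20 16
f 19 13 21
f 19 21 20
f 20 21 22
f 20 22 16
f 21 13 23
f 21 23 22
f 22 23 24
f 22 24 16
f 23 13 25
f 23 25 24
f 24 25 26
f 24 26 16
f 25 13 27
f 25 27 26
f 26 27 28
f 26 28 16
f 27 13 29
f 27 29 28
f 28 29 30
f 28 30 16
f 29 13 31
f 29 31 30
f 30 31 32
f 30 32 16
f 31 13 33
f 31 33 32
f 32 33 34
f 32 34 16
f 33 13 35
f 33 35 34
f 34 35 36
f 34 36 16
f 35 13 37
f 35 37 36
f 36 37 38
f 36 38 16
f 37 13 39
f 37 39 38
f 38 39 40
f 38 40 16
f 39 13 14
f 39 14 40
f 40 14 15
f 40 15 16
f 42 44 41
f 45 42 41
f 41 44 43
f 43 45 41
f 42 48 44
f 46 42 45
f 46 48 42
f 44 48 43
f 47 45 43
f 43 48 47
f 47 46 45
f 48 46 47
f 50 49 53
f 50 53 51
f 51 53 54
f 51 54 52
f 53 49 55
f 53 55 54
f 54 55 56
f 54 56 52
f 55 49 57
f 55 57 56
f 56 57 58
f 56 58 52
f 57 49 59
f 57 59 58
f 58 59 60
f 58 60 52
f 59 49 61
f 59 61 60
f 60 61 62
f 60 62 52
f 61 49 63
f 61 63 62
f 62 63 64
f 62 64 52
f 63 49 65
f 63 65 64
f 64 65 66
f 64 66 52
f 65 49 50
f 65 50 66
f 66 50 51
f 66 51 52
f 68 67 71
f 68 71 69
f 69 71 72
f 69 72 70
f 71 67 73
f 71 73 72
f 72 73 74
f 72 74 70
f 73 67 75
f 73 75 74
f 74 75 76
f 74 76 70
f 75 67 77
f 75 77 76
f 76 77 78
f 76 78 70
f 77 67 79
f 77 79 78
f 78 79 80
f 78 80 70
f 79 67 81
f 79 81 80
f 80 81 82
f 80 82 70
f 81 67 83
f 81 83 82
f 82 83 84
f 82 84 70
f 83 67 85
f 83 85 84
f 84 85 86
f 84 86 70
f 85 67 87
f 85 87 86
f 86 87 88
f 86 88 70
f 87 67 89
f 87 89 88
f 88 89 90
f 88 90 70
f 89 67 91
f 89 91 90
f 90 91 92
f 90 92 70
f 91 67 93
f 91 93 92
f 92 93 94
f 92 94 70
f 93 67 95
f 93 95 94
f 94 95 96
f 94 96 70
f 95 67 68
f 95 68 96
f 96 68 69
f 96 69 70



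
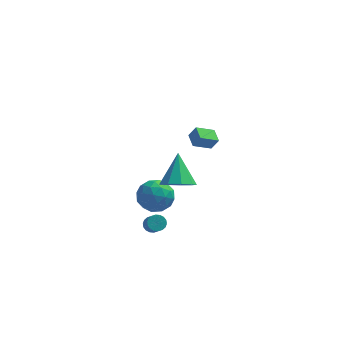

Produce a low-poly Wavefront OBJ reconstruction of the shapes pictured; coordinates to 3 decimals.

v 0.68 -4.668 0.888
v 1.428 -4.034 0.411
v 0.54 -3.252 2.552
v 0.746 -3.836 0.186
v 0.032 -4.028 0.289
v -0.378 -4.519 0.672
v -0.293 -5.079 1.156
v 0.247 -5.448 1.514
v 0.99 -5.451 1.58
v 1.588 -5.088 1.321
v 1.761 -4.528 0.86
v 0.695 2.933 -1.406
v 1.158 2.892 -0.612
v 0.316 3.863 -1.137
v 0.779 3.823 -0.343
v 1.761 3.537 -1.997
v 2.224 3.497 -1.203
v 1.382 4.468 -1.728
v 1.845 4.427 -0.934
v -0.926 -3.503 -3.772
v -0.588 -3.098 -3.531
v -0.215 -3.912 -2.688
v -0.554 -4.317 -2.928
v -0.811 -3.069 -3.404
v -0.438 -3.883 -2.561
v -1.057 -3.126 -3.351
v -0.684 -3.94 -2.507
v -1.277 -3.258 -3.38
v -0.904 -4.072 -2.537
v -1.428 -3.438 -3.487
v -1.055 -4.252 -2.644
v -1.479 -3.631 -3.651
v -1.106 -4.445 -2.807
v -1.421 -3.799 -3.838
v -1.048 -4.612 -2.995
v -1.265 -3.908 -4.012
v -0.892 -4.722 -3.169
v -1.042 -3.937 -4.139
v -0.669 -4.751 -3.296
v -0.796 -3.88 -4.193
v -0.423 -4.694 -3.349
v -0.576 -3.748 -4.163
v -0.203 -4.562 -3.32
v -0.425 -3.568 -4.056
v -0.052 -4.382 -3.213
v -0.374 -3.375 -3.893
v -0.001 -4.189 -3.049
v -0.432 -3.208 -3.705
v -0.059 -4.021 -2.862
v -0.81 -1.166 -1.581
v -0.062 -1.192 -2.544
v -1.858 -2.648 -2.356
v -1.11 -2.674 -3.319
v -0.707 -3.029 -2.224
v -0.059 -2.113 -1.745
v -1.861 -1.727 -3.155
v -1.213 -0.811 -2.676
v -0.711 -1.538 -3.517
v 0.002 -2.343 -2.941
v -1.922 -1.497 -1.959
v -1.209 -2.302 -1.383
v -0.344 -1.049 -1.995
v -1.576 -2.791 -2.905
v -1.339 -3 -2.262
v -0.899 -3.015 -2.828
v -0.343 -1.59 -1.525
v 0.097 -1.605 -2.091
v -0.282 -2.685 -1.903
v -2.017 -2.235 -2.809
v -1.577 -2.25 -3.375
v -1.021 -0.825 -2.072
v -0.581 -0.84 -2.638
v -1.638 -1.155 -2.997
v -0.286 -1.267 -3.132
v -0.902 -2.139 -3.588
v -1.343 -1.582 -3.491
v -0.963 -1.044 -3.21
v 0.133 -1.74 -2.794
v -0.483 -2.612 -3.249
v -0.246 -2.821 -2.606
v 0.135 -2.282 -2.324
v -0.248 -1.944 -3.366
v -1.437 -1.228 -1.651
v -2.053 -2.1 -2.106
v -2.055 -1.558 -2.576
v -1.674 -1.019 -2.294
v -1.018 -1.701 -1.312
v -1.634 -2.573 -1.768
v -0.957 -2.796 -1.69
v -0.577 -2.258 -1.409
v -1.672 -1.896 -1.534
f 2 1 4
f 2 4 3
f 4 1 5
f 4 5 3
f 5 1 6
f 5 6 3
f 6 1 7
f 6 7 3
f 7 1 8
f 7 8 3
f 8 1 9
f 8 9 3
f 9 1 10
f 9 10 3
f 10 1 11
f 10 11 3
f 11 1 2
f 11 2 3
f 13 15 12
f 16 13 12
f 12 15 14
f 14 16 12
f 13 19 15
f 17 13 16
f 17 19 13
f 15 19 14
f 18 16 14
f 14 19 18
f 18 17 16
f 19 17 18
f 21 20 24
f 21 24 22
f 22 24 25
f 22 25 23
f 24 20 26
f 24 26 25
f 25 26 27
f 25 27 23
f 26 20 28
f 26 28 27
f 27 28 29
f 27 29 23
f 28 20 30
f 28 30 29
f 29 30 31
f 29 31 23
f 30 20 32
f 30 32 31
f 31 32 33
f 31 33 23
f 32 20 34
f 32 34 33
f 33 34 35
f 33 35 23
f 34 20 36
f 34 36 35
f 35 36 37
f 35 37 23
f 36 20 38
f 36 38 37
f 37 38 39
f 37 39 23
f 38 20 40
f 38 40 39
f 39 40 41
f 39 41 23
f 40 20 42
f 40 42 41
f 41 42 43
f 41 43 23
f 42 20 44
f 42 44 43
f 43 44 45
f 43 45 23
f 44 20 46
f 44 46 45
f 45 46 47
f 45 47 23
f 46 20 48
f 46 48 47
f 47 48 49
f 47 49 23
f 48 20 21
f 48 21 49
f 49 21 22
f 49 22 23
f 50 87 66
f 87 61 90
f 66 90 55
f 87 90 66
f 50 66 62
f 66 55 67
f 62 67 51
f 66 67 62
f 50 62 71
f 62 51 72
f 71 72 57
f 62 72 71
f 50 71 83
f 71 57 86
f 83 86 60
f 71 86 83
f 50 83 87
f 83 60 91
f 87 91 61
f 83 91 87
f 51 67 78
f 67 55 81
f 78 81 59
f 67 81 78
f 55 90 68
f 90 61 89
f 68 89 54
f 90 89 68
f 61 91 88
f 91 60 84
f 88 84 52
f 91 84 88
f 60 86 85
f 86 57 73
f 85 73 56
f 86 73 85
f 57 72 77
f 72 51 74
f 77 74 58
f 72 74 77
f 53 79 65
f 79 59 80
f 65 80 54
f 79 80 65
f 53 65 63
f 65 54 64
f 63 64 52
f 65 64 63
f 53 63 70
f 63 52 69
f 70 69 56
f 63 69 70
f 53 70 75
f 70 56 76
f 75 76 58
f 70 76 75
f 53 75 79
f 75 58 82
f 79 82 59
f 75 82 79
f 54 80 68
f 80 59 81
f 68 81 55
f 80 81 68
f 52 64 88
f 64 54 89
f 88 89 61
f 64 89 88
f 56 69 85
f 69 52 84
f 85 84 60
f 69 84 85
f 58 76 77
f 76 56 73
f 77 73 57
f 76 73 77
f 59 82 78
f 82 58 74
f 78 74 51
f 82 74 78



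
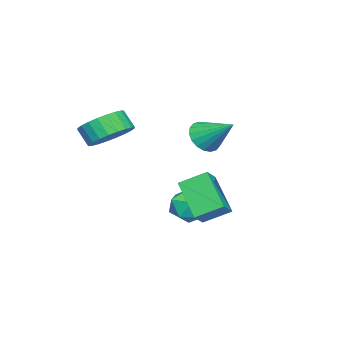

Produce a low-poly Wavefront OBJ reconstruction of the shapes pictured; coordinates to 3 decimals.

v -2.328 1.109 -0.92
v -1.704 1.099 -1.727
v -2.396 -0.539 -0.953
v -1.772 -0.549 -1.76
v -1.419 -0.266 -0.846
v -1.377 0.753 -0.826
v -2.723 -0.193 -1.854
v -2.681 0.826 -1.834
v -1.949 0.295 -2.305
v -1.143 0.249 -1.681
v -2.957 0.311 -0.999
v -2.151 0.265 -0.375
v 0.729 -1.943 3.249
v 1.577 -2.55 2.967
v 1.419 -3.143 3.769
v 0.571 -2.537 4.051
v 1.76 -2.263 3.216
v 1.602 -2.856 4.018
v 1.786 -1.927 3.469
v 1.628 -2.521 4.271
v 1.651 -1.594 3.689
v 1.493 -2.188 4.491
v 1.376 -1.314 3.842
v 1.218 -1.907 4.644
v 1.002 -1.13 3.905
v 0.844 -1.723 4.707
v 0.587 -1.069 3.868
v 0.429 -1.663 4.67
v 0.193 -1.142 3.736
v 0.035 -1.735 4.538
v -0.119 -1.337 3.531
v -0.277 -1.93 4.333
v -0.302 -1.624 3.282
v -0.46 -2.217 4.084
v -0.328 -1.959 3.029
v -0.486 -2.553 3.831
v -0.193 -2.292 2.809
v -0.351 -2.886 3.611
v 0.082 -2.573 2.656
v -0.076 -3.166 3.458
v 0.456 -2.757 2.593
v 0.298 -3.35 3.395
v 0.871 -2.817 2.63
v 0.713 -3.411 3.432
v 1.265 -2.745 2.762
v 1.107 -3.338 3.564
v -3.539 0.294 2.224
v -2.678 0.07 2.249
v -3.181 1.786 3.276
v -2.7 0.302 1.928
v -2.887 0.532 1.666
v -3.204 0.715 1.514
v -3.587 0.815 1.503
v -3.961 0.812 1.635
v -4.251 0.706 1.883
v -4.4 0.519 2.199
v -4.379 0.287 2.519
v -4.191 0.057 2.782
v -3.874 -0.126 2.933
v -3.491 -0.226 2.944
v -3.117 -0.223 2.813
v -2.827 -0.117 2.564
v 1.241 2.445 -0.657
v 0.245 1.232 0.692
v 0.787 3.539 -0.01
v -0.21 2.326 1.339
v 2.01 2.434 -0.099
v 1.013 1.221 1.25
v 1.555 3.528 0.548
v 0.559 2.315 1.897
f 1 12 6
f 1 6 2
f 1 2 8
f 1 8 11
f 1 11 12
f 2 6 10
f 6 12 5
f 12 11 3
f 11 8 7
f 8 2 9
f 4 10 5
f 4 5 3
f 4 3 7
f 4 7 9
f 4 9 10
f 5 10 6
f 3 5 12
f 7 3 11
f 9 7 8
f 10 9 2
f 14 13 17
f 14 17 15
f 15 17 18
f 15 18 16
f 17 13 19
f 17 19 18
f 18 19 20
f 18 20 16
f 19 13 21
f 19 21 20
f 20 21 22
f 20 22 16
f 21 13 23
f 21 23 22
f 22 23 24
f 22 24 16
f 23 13 25
f 23 25 24
f 24 25 26
f 24 26 16
f 25 13 27
f 25 27 26
f 26 27 28
f 26 28 16
f 27 13 29
f 27 29 28
f 28 29 30
f 28 30 16
f 29 13 31
f 29 31 30
f 30 31 32
f 30 32 16
f 31 13 33
f 31 33 32
f 32 33 34
f 32 34 16
f 33 13 35
f 33 35 34
f 34 35 36
f 34 36 16
f 35 13 37
f 35 37 36
f 36 37 38
f 36 38 16
f 37 13 39
f 37 39 38
f 38 39 40
f 38 40 16
f 39 13 41
f 39 41 40
f 40 41 42
f 40 42 16
f 41 13 43
f 41 43 42
f 42 43 44
f 42 44 16
f 43 13 45
f 43 45 44
f 44 45 46
f 44 46 16
f 45 13 14
f 45 14 46
f 46 14 15
f 46 15 16
f 48 47 50
f 48 50 49
f 50 47 51
f 50 51 49
f 51 47 52
f 51 52 49
f 52 47 53
f 52 53 49
f 53 47 54
f 53 54 49
f 54 47 55
f 54 55 49
f 55 47 56
f 55 56 49
f 56 47 57
f 56 57 49
f 57 47 58
f 57 58 49
f 58 47 59
f 58 59 49
f 59 47 60
f 59 60 49
f 60 47 61
f 60 61 49
f 61 47 62
f 61 62 49
f 62 47 48
f 62 48 49
f 64 66 63
f 67 64 63
f 63 66 65
f 65 67 63
f 64 70 66
f 68 64 67
f 68 70 64
f 66 70 65
f 69 67 65
f 65 70 69
f 69 68 67
f 70 68 69



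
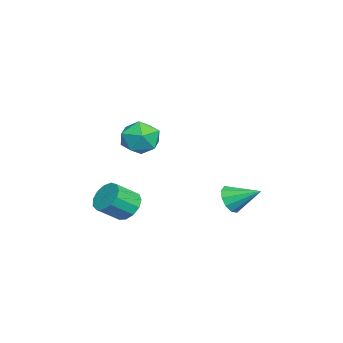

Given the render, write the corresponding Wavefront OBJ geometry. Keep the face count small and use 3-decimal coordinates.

v 0.96 -0.991 2.27
v 1.726 -1.615 2.252
v 0.114 -2.005 1.368
v 0.88 -2.629 1.35
v 0.383 -2.481 2.192
v 0.906 -1.854 2.749
v 0.934 -1.766 0.871
v 1.457 -1.139 1.428
v 1.71 -2.094 1.388
v 1.37 -2.535 2.204
v 0.47 -1.085 1.416
v 0.13 -1.526 2.232
v -2.104 1.79 -3.03
v -1.466 1.87 -3.488
v -1.756 3.13 -2.31
v -1.841 2.088 -3.712
v -2.316 2.192 -3.676
v -2.711 2.143 -3.392
v -2.874 1.958 -2.971
v -2.742 1.71 -2.571
v -2.367 1.492 -2.347
v -1.892 1.388 -2.384
v -1.497 1.438 -2.667
v -1.334 1.622 -3.089
v -0.592 -2.545 -2.966
v -0.018 -1.985 -2.75
v 0.545 -2.876 -1.939
v -0.028 -3.435 -2.154
v -0.372 -1.934 -2.448
v 0.192 -2.825 -1.637
v -0.795 -2.077 -2.311
v -0.232 -2.968 -1.5
v -1.154 -2.368 -2.381
v -0.591 -3.259 -1.57
v -1.335 -2.716 -2.637
v -0.771 -3.606 -1.826
v -1.279 -3.009 -2.998
v -0.716 -3.899 -2.186
v -1.005 -3.155 -3.348
v -0.442 -4.045 -2.536
v -0.6 -3.107 -3.576
v -0.037 -3.997 -2.765
v -0.192 -2.88 -3.611
v 0.371 -3.771 -2.8
v 0.089 -2.547 -3.441
v 0.652 -3.438 -2.63
v 0.154 -2.214 -3.12
v 0.717 -3.104 -2.309
f 1 12 6
f 1 6 2
f 1 2 8
f 1 8 11
f 1 11 12
f 2 6 10
f 6 12 5
f 12 11 3
f 11 8 7
f 8 2 9
f 4 10 5
f 4 5 3
f 4 3 7
f 4 7 9
f 4 9 10
f 5 10 6
f 3 5 12
f 7 3 11
f 9 7 8
f 10 9 2
f 14 13 16
f 14 16 15
f 16 13 17
f 16 17 15
f 17 13 18
f 17 18 15
f 18 13 19
f 18 19 15
f 19 13 20
f 19 20 15
f 20 13 21
f 20 21 15
f 21 13 22
f 21 22 15
f 22 13 23
f 22 23 15
f 23 13 24
f 23 24 15
f 24 13 14
f 24 14 15
f 26 25 29
f 26 29 27
f 27 29 30
f 27 30 28
f 29 25 31
f 29 31 30
f 30 31 32
f 30 32 28
f 31 25 33
f 31 33 32
f 32 33 34
f 32 34 28
f 33 25 35
f 33 35 34
f 34 35 36
f 34 36 28
f 35 25 37
f 35 37 36
f 36 37 38
f 36 38 28
f 37 25 39
f 37 39 38
f 38 39 40
f 38 40 28
f 39 25 41
f 39 41 40
f 40 41 42
f 40 42 28
f 41 25 43
f 41 43 42
f 42 43 44
f 42 44 28
f 43 25 45
f 43 45 44
f 44 45 46
f 44 46 28
f 45 25 47
f 45 47 46
f 46 47 48
f 46 48 28
f 47 25 26
f 47 26 48
f 48 26 27
f 48 27 28



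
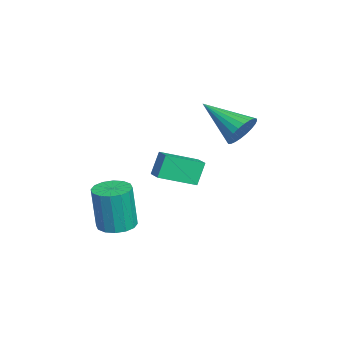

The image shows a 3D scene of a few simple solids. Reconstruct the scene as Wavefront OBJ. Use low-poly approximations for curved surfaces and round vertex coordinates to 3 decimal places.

v -3.06 -0.012 -3.56
v -3.407 0.29 -2.605
v -3.353 1.416 -4.117
v -3.699 1.718 -3.161
v -2.301 0.222 -3.359
v -2.647 0.524 -2.403
v -2.593 1.65 -3.915
v -2.94 1.952 -2.96
v 0.357 -1.198 -4.276
v 0.957 -1.594 -4.321
v 0.983 -1.757 -2.528
v 0.383 -1.362 -2.484
v 1.076 -1.242 -4.29
v 1.101 -1.405 -2.498
v 1.002 -0.878 -4.256
v 1.027 -1.042 -2.464
v 0.755 -0.6 -4.227
v 0.781 -0.764 -2.435
v 0.402 -0.483 -4.212
v 0.427 -0.646 -2.419
v 0.037 -0.557 -4.213
v 0.062 -0.72 -2.421
v -0.243 -0.803 -4.232
v -0.217 -0.966 -2.439
v -0.361 -1.155 -4.262
v -0.336 -1.318 -2.47
v -0.287 -1.518 -4.296
v -0.262 -1.682 -2.504
v -0.041 -1.796 -4.325
v -0.015 -1.96 -2.533
v 0.313 -1.914 -4.341
v 0.338 -2.077 -2.548
v 0.678 -1.84 -4.339
v 0.703 -2.003 -2.547
v -2.968 3.278 -1.36
v -2.351 3.095 -0.937
v -4.012 1.882 -0.44
v -2.48 3.305 -0.765
v -2.683 3.51 -0.684
v -2.93 3.681 -0.705
v -3.182 3.79 -0.826
v -3.402 3.821 -1.029
v -3.556 3.769 -1.281
v -3.62 3.642 -1.546
v -3.586 3.46 -1.783
v -3.457 3.25 -1.955
v -3.254 3.045 -2.036
v -3.007 2.874 -2.015
v -2.754 2.765 -1.894
v -2.535 2.734 -1.691
v -2.381 2.786 -1.439
v -2.316 2.913 -1.174
f 2 4 1
f 5 2 1
f 1 4 3
f 3 5 1
f 2 8 4
f 6 2 5
f 6 8 2
f 4 8 3
f 7 5 3
f 3 8 7
f 7 6 5
f 8 6 7
f 10 9 13
f 10 13 11
f 11 13 14
f 11 14 12
f 13 9 15
f 13 15 14
f 14 15 16
f 14 16 12
f 15 9 17
f 15 17 16
f 16 17 18
f 16 18 12
f 17 9 19
f 17 19 18
f 18 19 20
f 18 20 12
f 19 9 21
f 19 21 20
f 20 21 22
f 20 22 12
f 21 9 23
f 21 23 22
f 22 23 24
f 22 24 12
f 23 9 25
f 23 25 24
f 24 25 26
f 24 26 12
f 25 9 27
f 25 27 26
f 26 27 28
f 26 28 12
f 27 9 29
f 27 29 28
f 28 29 30
f 28 30 12
f 29 9 31
f 29 31 30
f 30 31 32
f 30 32 12
f 31 9 33
f 31 33 32
f 32 33 34
f 32 34 12
f 33 9 10
f 33 10 34
f 34 10 11
f 34 11 12
f 36 35 38
f 36 38 37
f 38 35 39
f 38 39 37
f 39 35 40
f 39 40 37
f 40 35 41
f 40 41 37
f 41 35 42
f 41 42 37
f 42 35 43
f 42 43 37
f 43 35 44
f 43 44 37
f 44 35 45
f 44 45 37
f 45 35 46
f 45 46 37
f 46 35 47
f 46 47 37
f 47 35 48
f 47 48 37
f 48 35 49
f 48 49 37
f 49 35 50
f 49 50 37
f 50 35 51
f 50 51 37
f 51 35 52
f 51 52 37
f 52 35 36
f 52 36 37



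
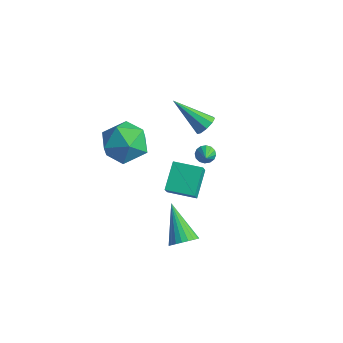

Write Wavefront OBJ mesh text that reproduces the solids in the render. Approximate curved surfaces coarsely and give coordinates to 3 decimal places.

v 2.257 2.707 -1.731
v 2.52 3.117 -1.549
v 2.883 1.993 -1.029
v 2.308 3.092 -1.385
v 2.082 2.964 -1.314
v 1.903 2.767 -1.355
v 1.819 2.554 -1.496
v 1.853 2.382 -1.7
v 1.994 2.297 -1.913
v 2.206 2.322 -2.077
v 2.432 2.45 -2.148
v 2.611 2.647 -2.107
v 2.695 2.86 -1.966
v 2.662 3.032 -1.761
v 0.892 -1.42 3.371
v 1.801 -1.135 2.545
v 1.319 -3.405 3.155
v 2.228 -3.12 2.329
v 2.366 -2.821 3.547
v 2.102 -1.594 3.68
v 1.018 -2.946 2.02
v 0.754 -1.719 2.153
v 1.879 -2.078 1.709
v 2.713 -2.001 2.654
v 0.407 -2.539 3.046
v 1.241 -2.462 3.991
v 3.074 1.737 2.019
v 3.461 1.736 2.503
v 1.466 1.223 3.301
v 3.295 2.123 2.451
v 3.026 2.329 2.196
v 2.78 2.258 1.858
v 2.671 1.944 1.596
v 2.75 1.532 1.531
v 2.982 1.216 1.695
v 3.256 1.144 2.01
v 3.445 1.349 2.329
v 4.746 -1.78 -3.324
v 5.27 -1.662 -2.801
v 3.234 -0.94 -1.996
v 5.278 -1.395 -2.962
v 5.193 -1.194 -3.185
v 5.031 -1.095 -3.433
v 4.82 -1.114 -3.661
v 4.595 -1.248 -3.831
v 4.397 -1.474 -3.914
v 4.259 -1.753 -3.894
v 4.205 -2.037 -3.776
v 4.245 -2.276 -3.58
v 4.371 -2.429 -3.339
v 4.562 -2.47 -3.096
v 4.785 -2.392 -2.892
v 5.001 -2.208 -2.763
v 5.172 -1.95 -2.731
v 3.279 -1.458 -0.383
v 2.751 -0.255 0.514
v 2.977 -0.939 -1.256
v 2.449 0.263 -0.36
v 4.591 -0.823 -0.46
v 4.063 0.379 0.436
v 4.289 -0.305 -1.334
v 3.761 0.898 -0.437
f 2 1 4
f 2 4 3
f 4 1 5
f 4 5 3
f 5 1 6
f 5 6 3
f 6 1 7
f 6 7 3
f 7 1 8
f 7 8 3
f 8 1 9
f 8 9 3
f 9 1 10
f 9 10 3
f 10 1 11
f 10 11 3
f 11 1 12
f 11 12 3
f 12 1 13
f 12 13 3
f 13 1 14
f 13 14 3
f 14 1 2
f 14 2 3
f 15 26 20
f 15 20 16
f 15 16 22
f 15 22 25
f 15 25 26
f 16 20 24
f 20 26 19
f 26 25 17
f 25 22 21
f 22 16 23
f 18 24 19
f 18 19 17
f 18 17 21
f 18 21 23
f 18 23 24
f 19 24 20
f 17 19 26
f 21 17 25
f 23 21 22
f 24 23 16
f 28 27 30
f 28 30 29
f 30 27 31
f 30 31 29
f 31 27 32
f 31 32 29
f 32 27 33
f 32 33 29
f 33 27 34
f 33 34 29
f 34 27 35
f 34 35 29
f 35 27 36
f 35 36 29
f 36 27 37
f 36 37 29
f 37 27 28
f 37 28 29
f 39 38 41
f 39 41 40
f 41 38 42
f 41 42 40
f 42 38 43
f 42 43 40
f 43 38 44
f 43 44 40
f 44 38 45
f 44 45 40
f 45 38 46
f 45 46 40
f 46 38 47
f 46 47 40
f 47 38 48
f 47 48 40
f 48 38 49
f 48 49 40
f 49 38 50
f 49 50 40
f 50 38 51
f 50 51 40
f 51 38 52
f 51 52 40
f 52 38 53
f 52 53 40
f 53 38 54
f 53 54 40
f 54 38 39
f 54 39 40
f 56 58 55
f 59 56 55
f 55 58 57
f 57 59 55
f 56 62 58
f 60 56 59
f 60 62 56
f 58 62 57
f 61 59 57
f 57 62 61
f 61 60 59
f 62 60 61



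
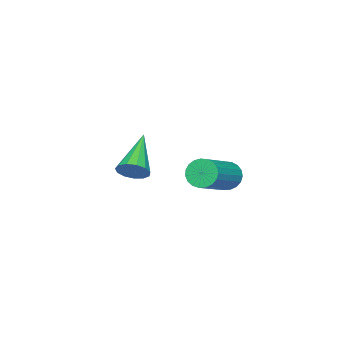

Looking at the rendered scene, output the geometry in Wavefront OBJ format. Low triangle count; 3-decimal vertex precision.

v 2.943 1.229 -1.057
v 3.232 1.044 -1.621
v 4.925 1.147 -0.787
v 4.637 1.331 -0.223
v 3.228 1.318 -1.646
v 4.921 1.42 -0.812
v 3.174 1.575 -1.569
v 4.867 1.678 -0.735
v 3.081 1.773 -1.403
v 4.774 1.876 -0.57
v 2.963 1.877 -1.178
v 4.657 1.98 -0.344
v 2.843 1.869 -0.931
v 4.536 1.972 -0.098
v 2.739 1.75 -0.707
v 4.433 1.852 0.127
v 2.671 1.54 -0.542
v 4.365 1.643 0.291
v 2.65 1.277 -0.467
v 4.344 1.38 0.366
v 2.68 1.006 -0.494
v 4.373 1.109 0.339
v 2.755 0.773 -0.618
v 4.448 0.876 0.215
v 2.863 0.619 -0.818
v 4.556 0.721 0.015
v 2.985 0.57 -1.059
v 4.678 0.673 -0.226
v 3.099 0.635 -1.3
v 4.792 0.738 -0.466
v 3.187 0.803 -1.498
v 4.88 0.906 -0.665
v 2.292 -3.512 -2.455
v 2.735 -3.853 -2.05
v 0.668 -4.208 -1.265
v 2.696 -3.498 -1.896
v 2.529 -3.148 -1.919
v 2.287 -2.913 -2.113
v 2.046 -2.869 -2.415
v 1.883 -3.029 -2.73
v 1.851 -3.342 -2.958
v 1.958 -3.709 -3.026
v 2.171 -4.014 -2.913
v 2.423 -4.16 -2.655
v 2.633 -4.1 -2.333
f 2 1 5
f 2 5 3
f 3 5 6
f 3 6 4
f 5 1 7
f 5 7 6
f 6 7 8
f 6 8 4
f 7 1 9
f 7 9 8
f 8 9 10
f 8 10 4
f 9 1 11
f 9 11 10
f 10 11 12
f 10 12 4
f 11 1 13
f 11 13 12
f 12 13 14
f 12 14 4
f 13 1 15
f 13 15 14
f 14 15 16
f 14 16 4
f 15 1 17
f 15 17 16
f 16 17 18
f 16 18 4
f 17 1 19
f 17 19 18
f 18 19 20
f 18 20 4
f 19 1 21
f 19 21 20
f 20 21 22
f 20 22 4
f 21 1 23
f 21 23 22
f 22 23 24
f 22 24 4
f 23 1 25
f 23 25 24
f 24 25 26
f 24 26 4
f 25 1 27
f 25 27 26
f 26 27 28
f 26 28 4
f 27 1 29
f 27 29 28
f 28 29 30
f 28 30 4
f 29 1 31
f 29 31 30
f 30 31 32
f 30 32 4
f 31 1 2
f 31 2 32
f 32 2 3
f 32 3 4
f 34 33 36
f 34 36 35
f 36 33 37
f 36 37 35
f 37 33 38
f 37 38 35
f 38 33 39
f 38 39 35
f 39 33 40
f 39 40 35
f 40 33 41
f 40 41 35
f 41 33 42
f 41 42 35
f 42 33 43
f 42 43 35
f 43 33 44
f 43 44 35
f 44 33 45
f 44 45 35
f 45 33 34
f 45 34 35



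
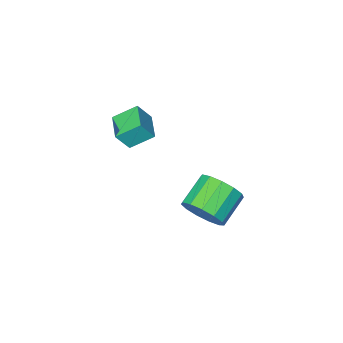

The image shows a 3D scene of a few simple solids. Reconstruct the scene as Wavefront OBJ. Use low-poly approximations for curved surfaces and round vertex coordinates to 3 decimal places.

v -2.271 -2.163 -0.045
v -3.174 -1.662 0.642
v -1.716 -1.025 -0.144
v -2.618 -0.524 0.543
v -1.722 -2.356 0.817
v -2.624 -1.855 1.504
v -1.166 -1.218 0.718
v -2.069 -0.717 1.405
v -2.309 3.404 -1.099
v -1.755 2.819 -0.524
v -3.018 2.311 0.175
v -3.571 2.896 -0.401
v -1.802 3.305 -0.255
v -3.064 2.797 0.444
v -2.009 3.823 -0.254
v -3.272 3.315 0.445
v -2.312 4.208 -0.521
v -3.575 3.7 0.178
v -2.614 4.337 -0.972
v -3.876 3.829 -0.273
v -2.819 4.171 -1.463
v -4.081 3.663 -0.765
v -2.861 3.761 -1.839
v -4.124 3.253 -1.14
v -2.729 3.237 -1.98
v -3.992 2.729 -1.281
v -2.463 2.767 -1.841
v -3.726 2.259 -1.143
v -2.148 2.499 -1.467
v -3.411 1.991 -0.768
v -1.884 2.518 -0.976
v -3.147 2.01 -0.277
f 2 4 1
f 5 2 1
f 1 4 3
f 3 5 1
f 2 8 4
f 6 2 5
f 6 8 2
f 4 8 3
f 7 5 3
f 3 8 7
f 7 6 5
f 8 6 7
f 10 9 13
f 10 13 11
f 11 13 14
f 11 14 12
f 13 9 15
f 13 15 14
f 14 15 16
f 14 16 12
f 15 9 17
f 15 17 16
f 16 17 18
f 16 18 12
f 17 9 19
f 17 19 18
f 18 19 20
f 18 20 12
f 19 9 21
f 19 21 20
f 20 21 22
f 20 22 12
f 21 9 23
f 21 23 22
f 22 23 24
f 22 24 12
f 23 9 25
f 23 25 24
f 24 25 26
f 24 26 12
f 25 9 27
f 25 27 26
f 26 27 28
f 26 28 12
f 27 9 29
f 27 29 28
f 28 29 30
f 28 30 12
f 29 9 31
f 29 31 30
f 30 31 32
f 30 32 12
f 31 9 10
f 31 10 32
f 32 10 11
f 32 11 12



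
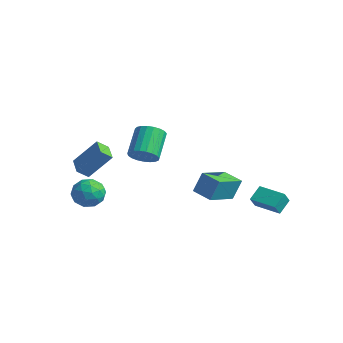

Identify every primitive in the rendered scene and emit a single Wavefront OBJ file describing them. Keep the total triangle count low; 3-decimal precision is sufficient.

v 2.529 3.132 -4.324
v 2.695 2.599 -3.555
v 2.352 3.998 -3.686
v 2.518 3.465 -2.917
v 4.122 3.515 -4.403
v 4.288 2.982 -3.634
v 3.945 4.381 -3.765
v 4.111 3.848 -2.996
v 2.058 -0.955 -1.892
v 2.215 -0.45 -0.629
v 1.748 0.921 -2.604
v 1.906 1.426 -1.34
v 3.314 -0.826 -2.1
v 3.472 -0.321 -0.836
v 3.005 1.05 -2.811
v 3.162 1.555 -1.548
v -0.363 -2.391 0.25
v 0.191 -2.618 0.896
v -0.664 -1.395 2.056
v -1.217 -1.169 1.41
v 0.369 -2.341 0.736
v -0.485 -1.118 1.896
v 0.421 -2.073 0.492
v -0.433 -0.85 1.652
v 0.338 -1.86 0.206
v -0.517 -0.638 1.367
v 0.133 -1.739 -0.072
v -0.722 -0.517 1.088
v -0.157 -1.731 -0.295
v -1.012 -0.508 0.866
v -0.483 -1.837 -0.423
v -1.338 -0.614 0.737
v -0.788 -2.039 -0.435
v -1.643 -0.816 0.725
v -1.02 -2.301 -0.329
v -1.874 -1.079 0.832
v -1.138 -2.58 -0.122
v -1.992 -1.357 1.038
v -1.121 -2.825 0.148
v -1.976 -1.603 1.309
v -0.974 -2.996 0.437
v -1.829 -1.773 1.597
v -0.721 -3.062 0.693
v -1.576 -1.839 1.853
v -0.406 -3.012 0.872
v -1.261 -1.79 2.032
v -0.084 -2.855 0.944
v -0.938 -1.632 2.104
v -3.007 -4.091 -1.843
v -3.234 -4.724 -1.29
v -4.061 -3.533 -1.636
v -4.288 -4.165 -1.084
v -2.172 -3.075 -0.336
v -2.399 -3.707 0.216
v -3.226 -2.516 -0.13
v -3.453 -3.149 0.423
v -4.673 -3.112 -4.165
v -4.29 -2.671 -3.304
v -3.47 -4.289 -4.096
v -3.087 -3.848 -3.235
v -4.009 -4.329 -3.207
v -4.753 -3.601 -3.249
v -3.007 -3.359 -4.151
v -3.751 -2.631 -4.193
v -3.26 -2.823 -3.295
v -3.88 -3.422 -2.712
v -3.88 -3.538 -4.688
v -4.5 -4.137 -4.105
v -4.587 -2.788 -3.74
v -3.173 -4.172 -3.66
v -3.715 -4.455 -3.643
v -3.49 -4.195 -3.137
v -4.859 -3.335 -3.708
v -4.634 -3.076 -3.202
v -4.469 -4.05 -3.145
v -3.126 -3.884 -4.198
v -2.901 -3.625 -3.692
v -4.27 -2.765 -4.263
v -4.045 -2.505 -3.757
v -3.291 -2.91 -4.255
v -3.756 -2.618 -3.229
v -3.049 -3.31 -3.189
v -3.003 -3.022 -3.727
v -3.44 -2.595 -3.752
v -4.121 -2.97 -2.886
v -3.413 -3.662 -2.846
v -3.956 -3.945 -2.829
v -4.393 -3.517 -2.854
v -3.515 -3.06 -2.881
v -4.347 -3.298 -4.554
v -3.639 -3.99 -4.514
v -3.367 -3.443 -4.546
v -3.804 -3.015 -4.571
v -4.711 -3.65 -4.211
v -4.004 -4.342 -4.171
v -4.32 -4.365 -3.648
v -4.757 -3.938 -3.673
v -4.245 -3.9 -4.519
f 2 4 1
f 5 2 1
f 1 4 3
f 3 5 1
f 2 8 4
f 6 2 5
f 6 8 2
f 4 8 3
f 7 5 3
f 3 8 7
f 7 6 5
f 8 6 7
f 10 12 9
f 13 10 9
f 9 12 11
f 11 13 9
f 10 16 12
f 14 10 13
f 14 16 10
f 12 16 11
f 15 13 11
f 11 16 15
f 15 14 13
f 16 14 15
f 18 17 21
f 18 21 19
f 19 21 22
f 19 22 20
f 21 17 23
f 21 23 22
f 22 23 24
f 22 24 20
f 23 17 25
f 23 25 24
f 24 25 26
f 24 26 20
f 25 17 27
f 25 27 26
f 26 27 28
f 26 28 20
f 27 17 29
f 27 29 28
f 28 29 30
f 28 30 20
f 29 17 31
f 29 31 30
f 30 31 32
f 30 32 20
f 31 17 33
f 31 33 32
f 32 33 34
f 32 34 20
f 33 17 35
f 33 35 34
f 34 35 36
f 34 36 20
f 35 17 37
f 35 37 36
f 36 37 38
f 36 38 20
f 37 17 39
f 37 39 38
f 38 39 40
f 38 40 20
f 39 17 41
f 39 41 40
f 40 41 42
f 40 42 20
f 41 17 43
f 41 43 42
f 42 43 44
f 42 44 20
f 43 17 45
f 43 45 44
f 44 45 46
f 44 46 20
f 45 17 47
f 45 47 46
f 46 47 48
f 46 48 20
f 47 17 18
f 47 18 48
f 48 18 19
f 48 19 20
f 50 52 49
f 53 50 49
f 49 52 51
f 51 53 49
f 50 56 52
f 54 50 53
f 54 56 50
f 52 56 51
f 55 53 51
f 51 56 55
f 55 54 53
f 56 54 55
f 57 94 73
f 94 68 97
f 73 97 62
f 94 97 73
f 57 73 69
f 73 62 74
f 69 74 58
f 73 74 69
f 57 69 78
f 69 58 79
f 78 79 64
f 69 79 78
f 57 78 90
f 78 64 93
f 90 93 67
f 78 93 90
f 57 90 94
f 90 67 98
f 94 98 68
f 90 98 94
f 58 74 85
f 74 62 88
f 85 88 66
f 74 88 85
f 62 97 75
f 97 68 96
f 75 96 61
f 97 96 75
f 68 98 95
f 98 67 91
f 95 91 59
f 98 91 95
f 67 93 92
f 93 64 80
f 92 80 63
f 93 80 92
f 64 79 84
f 79 58 81
f 84 81 65
f 79 81 84
f 60 86 72
f 86 66 87
f 72 87 61
f 86 87 72
f 60 72 70
f 72 61 71
f 70 71 59
f 72 71 70
f 60 70 77
f 70 59 76
f 77 76 63
f 70 76 77
f 60 77 82
f 77 63 83
f 82 83 65
f 77 83 82
f 60 82 86
f 82 65 89
f 86 89 66
f 82 89 86
f 61 87 75
f 87 66 88
f 75 88 62
f 87 88 75
f 59 71 95
f 71 61 96
f 95 96 68
f 71 96 95
f 63 76 92
f 76 59 91
f 92 91 67
f 76 91 92
f 65 83 84
f 83 63 80
f 84 80 64
f 83 80 84
f 66 89 85
f 89 65 81
f 85 81 58
f 89 81 85

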